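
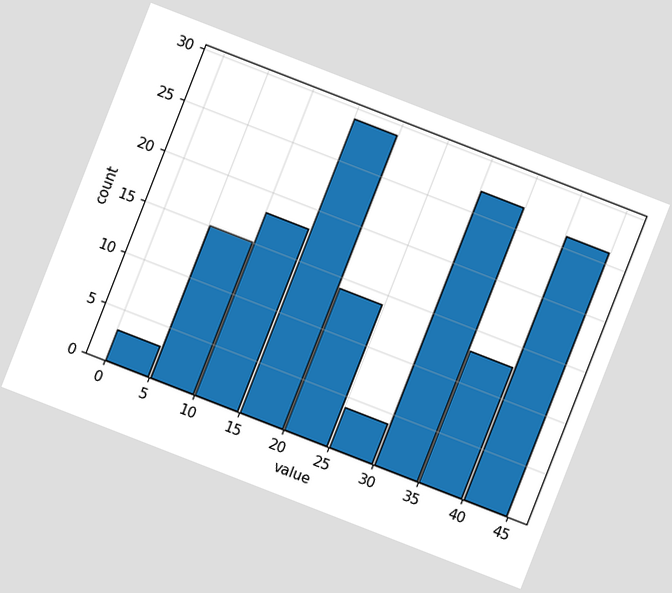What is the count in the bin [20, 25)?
14

The chart is tilted about 21° clockwise. The [20, 25) bin has height 14.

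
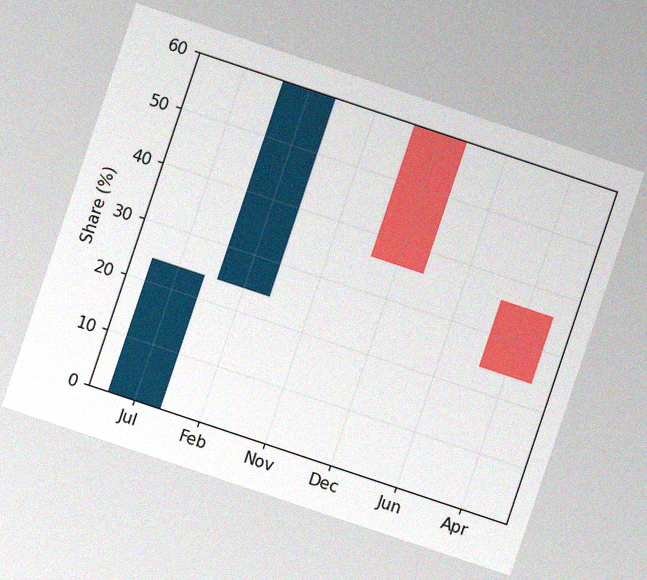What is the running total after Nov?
60%

The chart is tilted about 18° clockwise, with some photo noise. After Nov the running total reaches 60%.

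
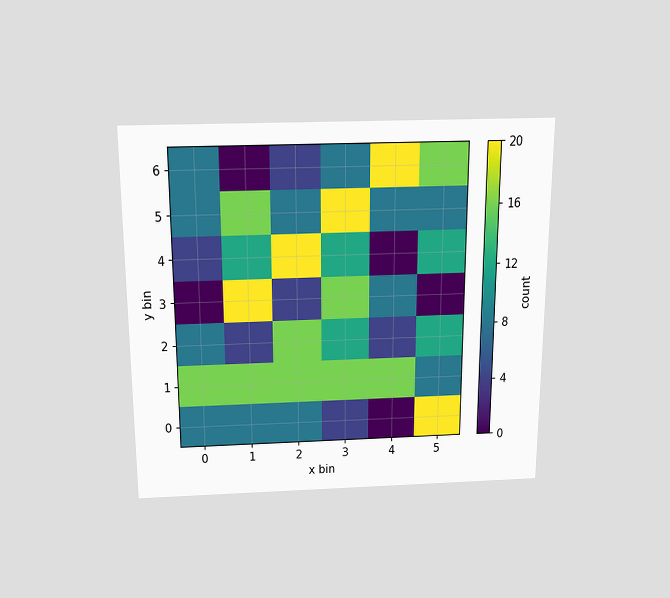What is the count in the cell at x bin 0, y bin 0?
The chart is viewed slightly from above. Matching the cell (0, 0) against the colorbar gives 8.

8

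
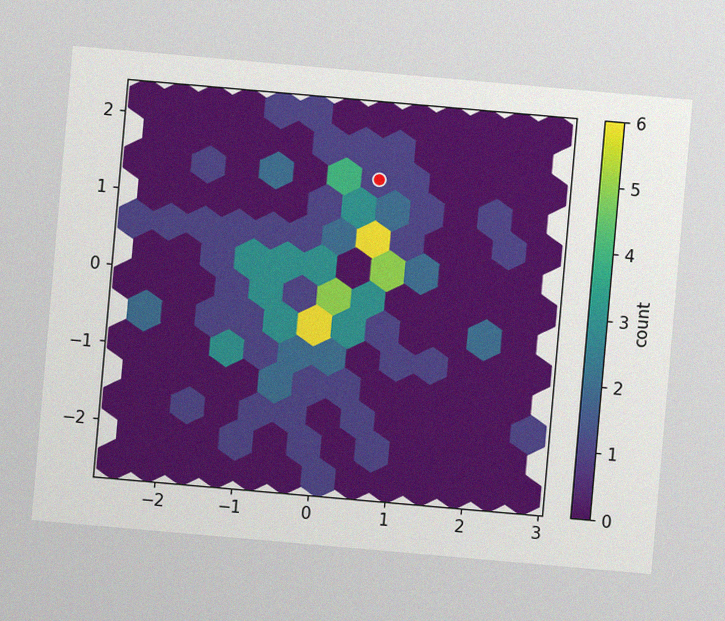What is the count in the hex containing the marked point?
1

The chart is tilted about 5° clockwise, with some photo noise. The marked hex reads 1 on the colorbar.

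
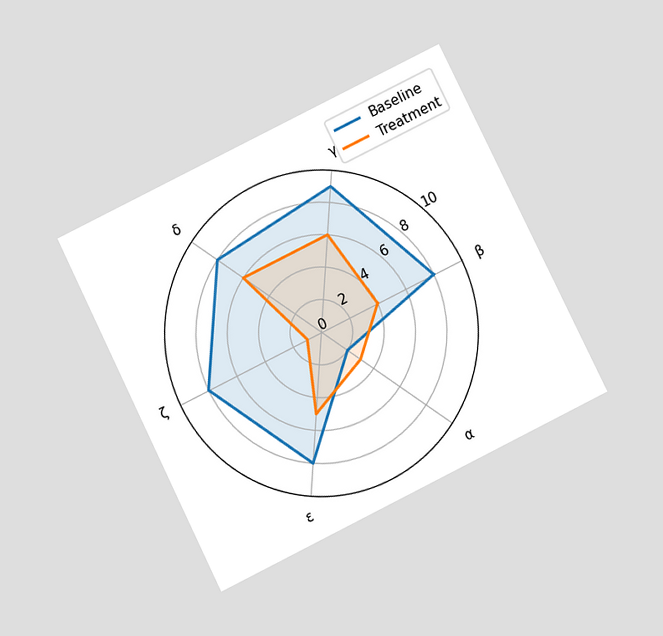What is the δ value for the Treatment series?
6

The chart is tilted about 26° counter-clockwise and viewed slightly from below. On the δ axis, Treatment reaches 6.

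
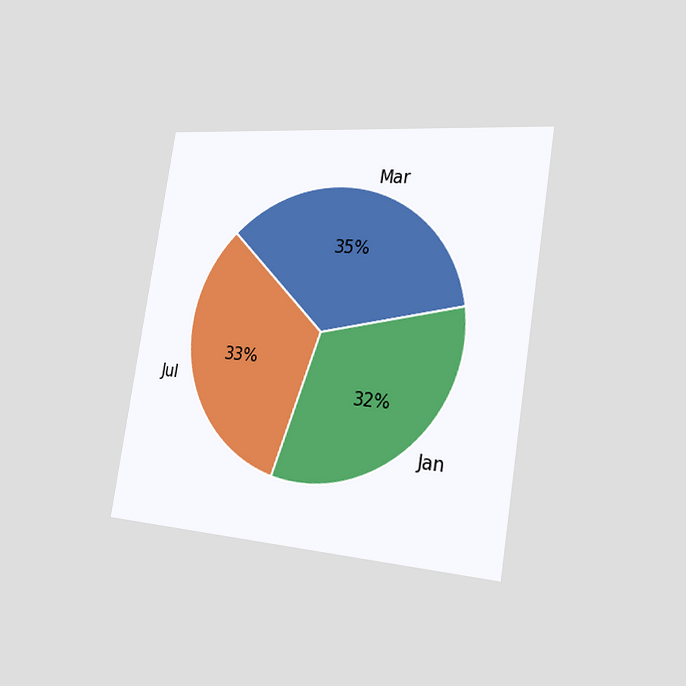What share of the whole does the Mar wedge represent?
35%

The chart is tilted about 9° clockwise and viewed slightly from the right. The Mar slice takes up 35% of the pie.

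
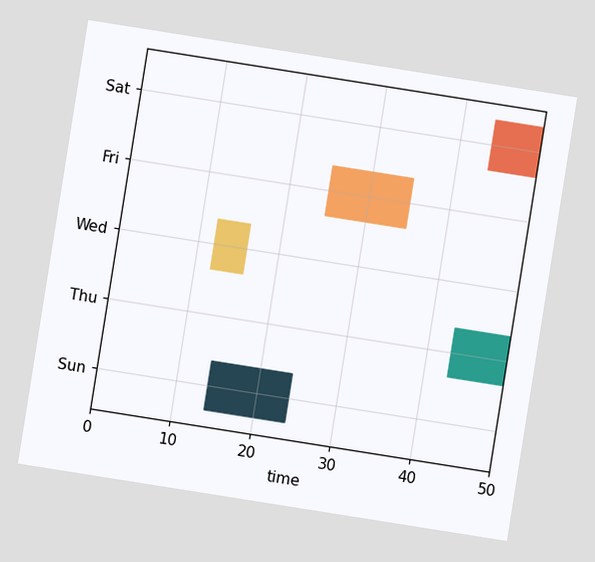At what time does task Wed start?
The chart is tilted about 9° clockwise. The Wed bar begins at t=12.

12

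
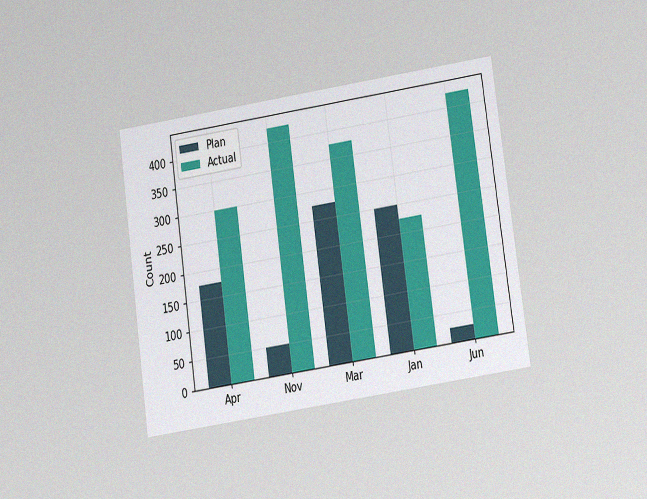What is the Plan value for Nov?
The chart is tilted about 8° counter-clockwise and viewed at a slight angle, with some photo noise. The Plan bar at Nov reaches 50 on the y-axis.

50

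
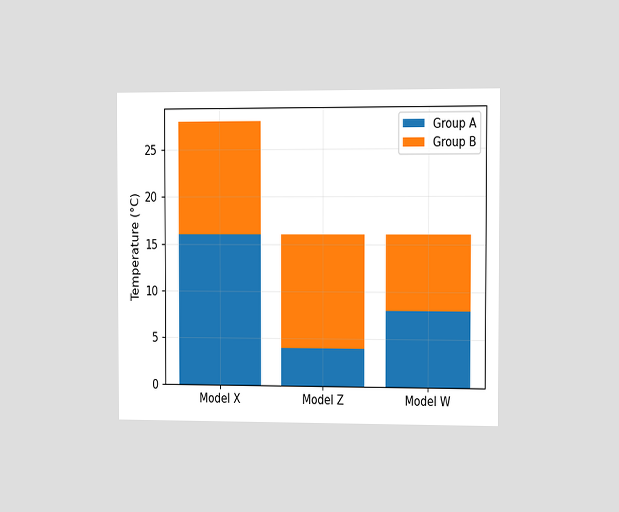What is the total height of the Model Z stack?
16°C

The chart is viewed slightly from the right. The Model Z stack's top reaches 16°C on the y-axis.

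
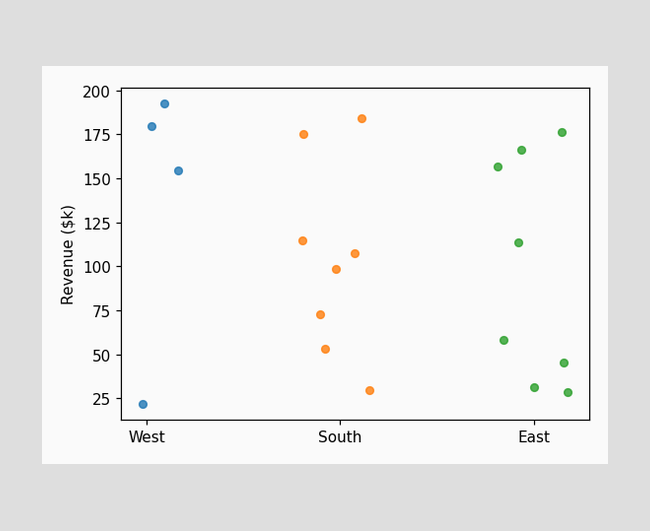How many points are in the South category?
8

Counting the markers in the South column gives 8.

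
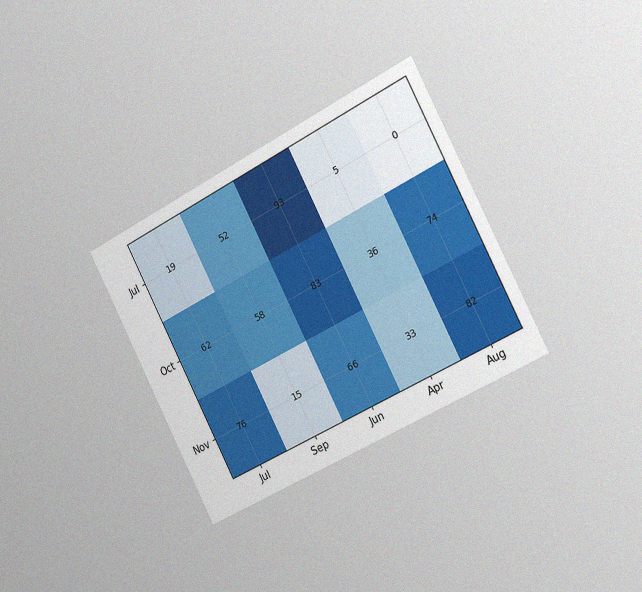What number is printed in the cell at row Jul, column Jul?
The chart is tilted about 28° counter-clockwise and viewed slightly from the right, with some photo noise. The (Jul, Jul) cell reads 19.

19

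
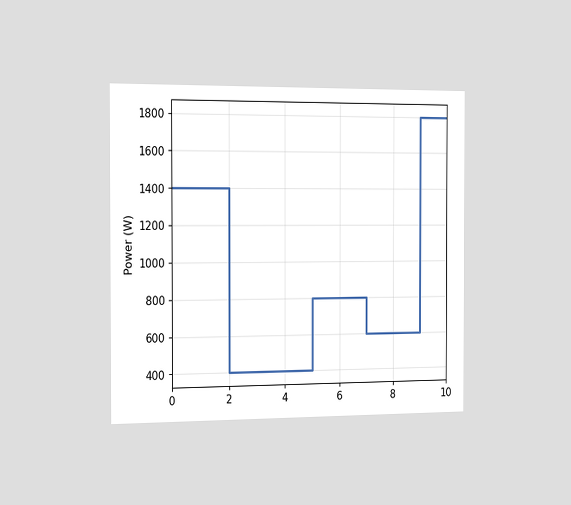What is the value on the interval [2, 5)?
400W

The chart is viewed slightly from the left. On [2, 5) the step sits at 400W.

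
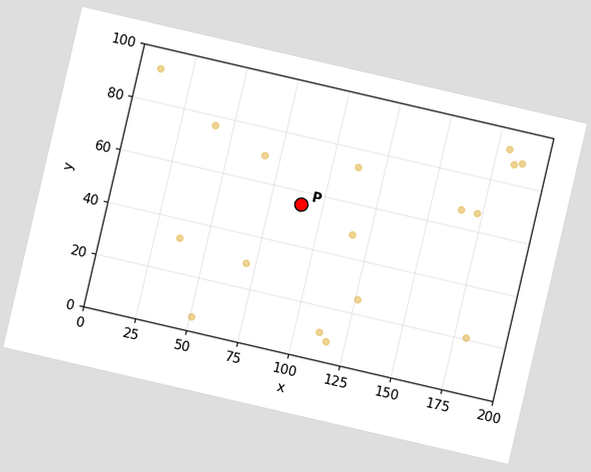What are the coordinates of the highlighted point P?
(90, 55)

The chart is tilted about 13° clockwise. Following the gridlines from P to each axis, P sits at (90, 55).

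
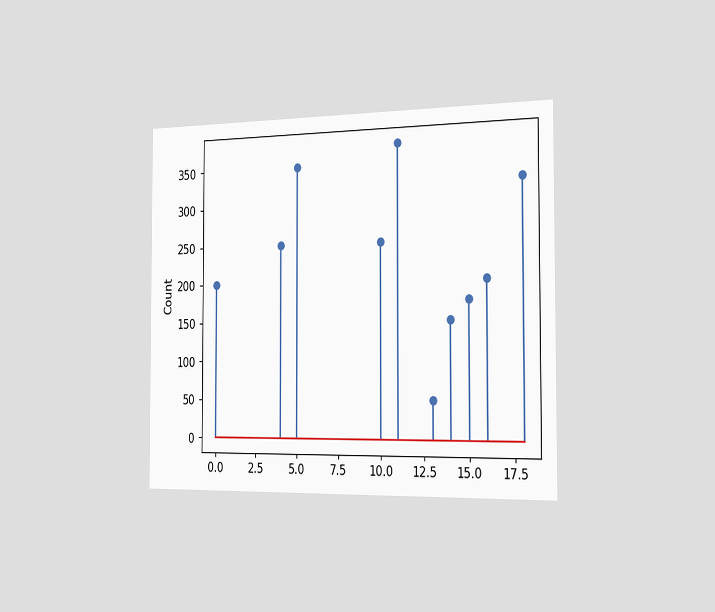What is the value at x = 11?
375

The chart is viewed slightly from the right. The stem at x=11 reaches 375.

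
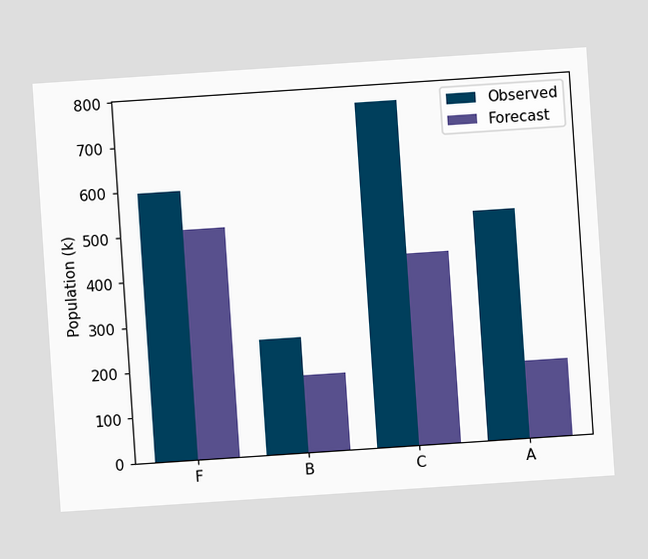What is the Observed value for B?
255k

The chart is tilted about 4° counter-clockwise. The Observed bar at B reaches 255k on the y-axis.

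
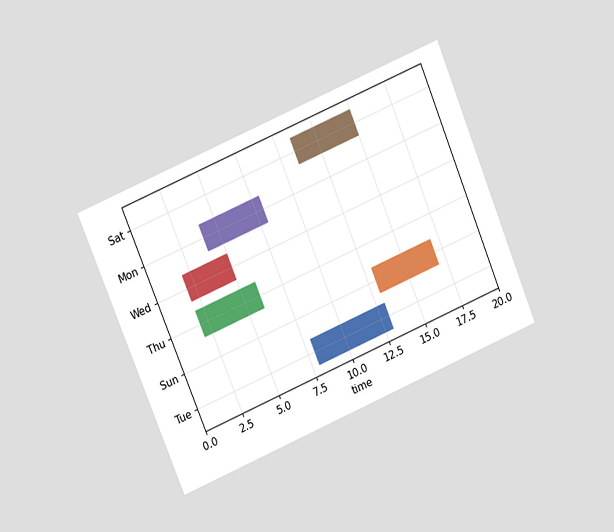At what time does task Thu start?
The chart is tilted about 23° counter-clockwise and viewed at a slight angle. The Thu bar begins at t=2.

2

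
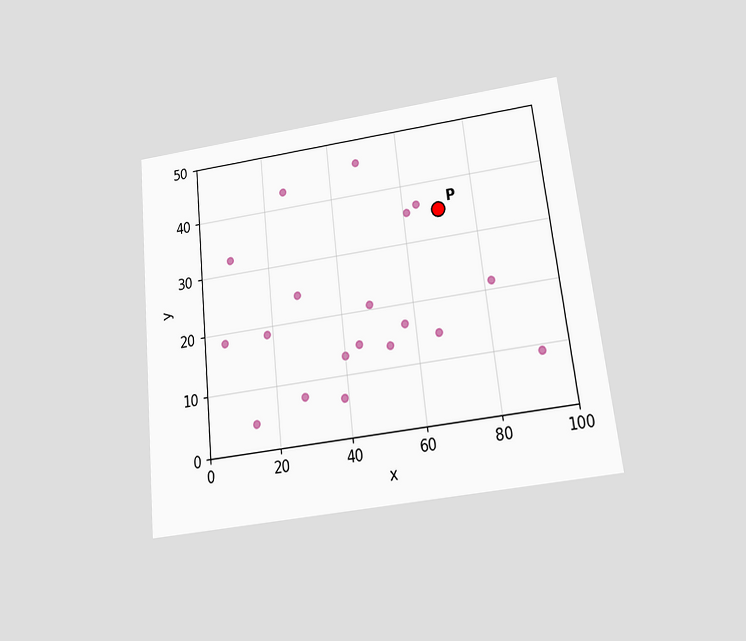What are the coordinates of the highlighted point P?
The chart is tilted about 6° counter-clockwise and viewed slightly from below. Following the gridlines from P to each axis, P sits at (70, 35).

(70, 35)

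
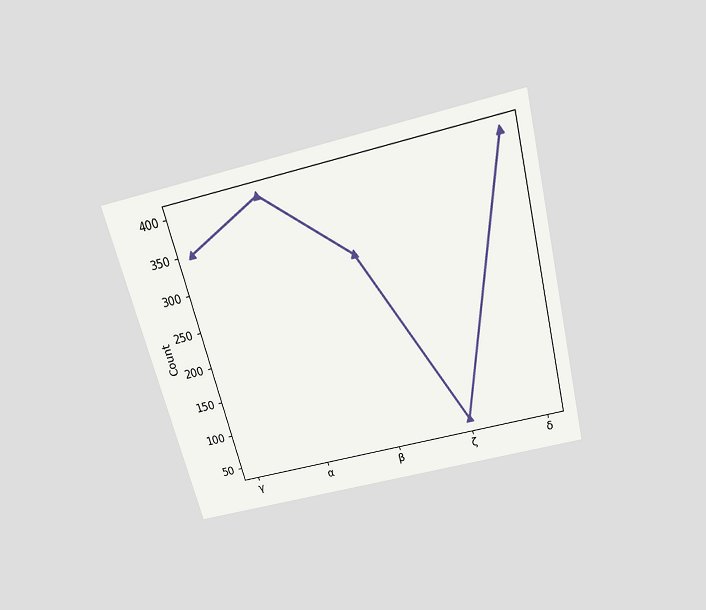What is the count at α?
The chart is tilted about 15° counter-clockwise and viewed slightly from above. At α, the line is at 400.

400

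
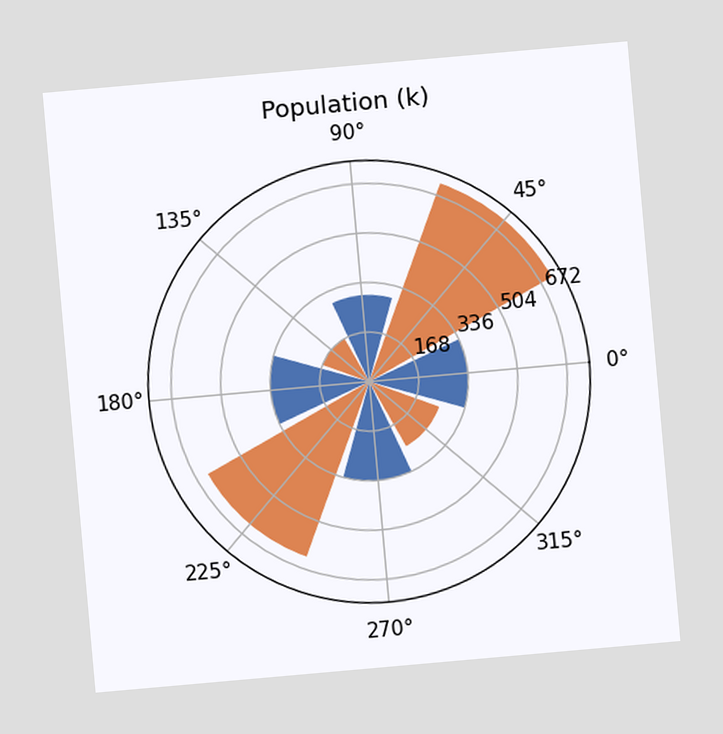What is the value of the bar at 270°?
336k

The chart is tilted about 5° counter-clockwise. The bar at 270° reaches 336k on the radial axis.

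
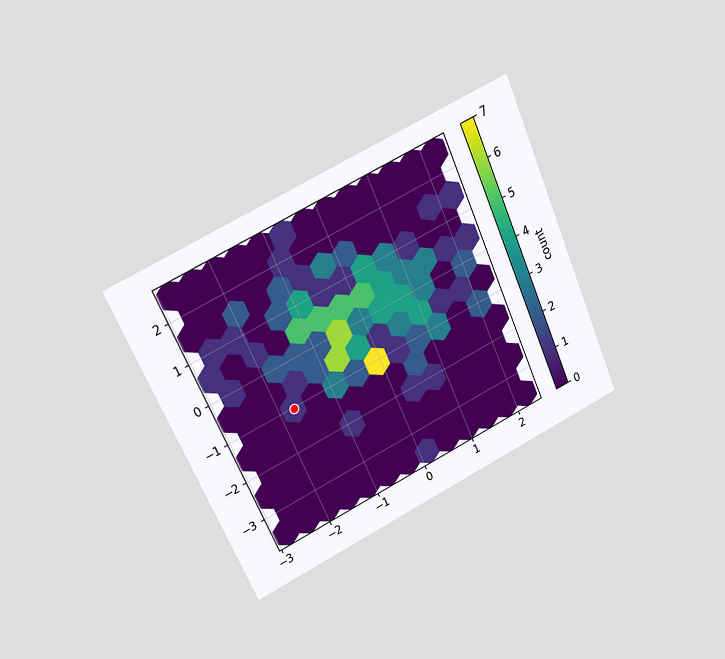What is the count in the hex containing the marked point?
1

The chart is tilted about 24° counter-clockwise and viewed at a slight angle. The marked hex reads 1 on the colorbar.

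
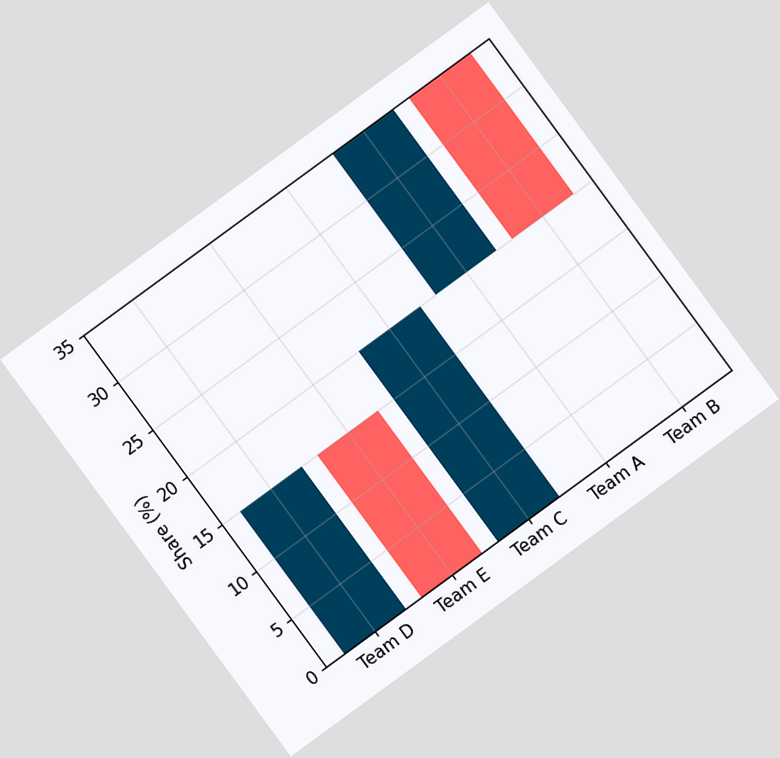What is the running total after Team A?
The chart is tilted about 36° counter-clockwise. After Team A the running total reaches 35%.

35%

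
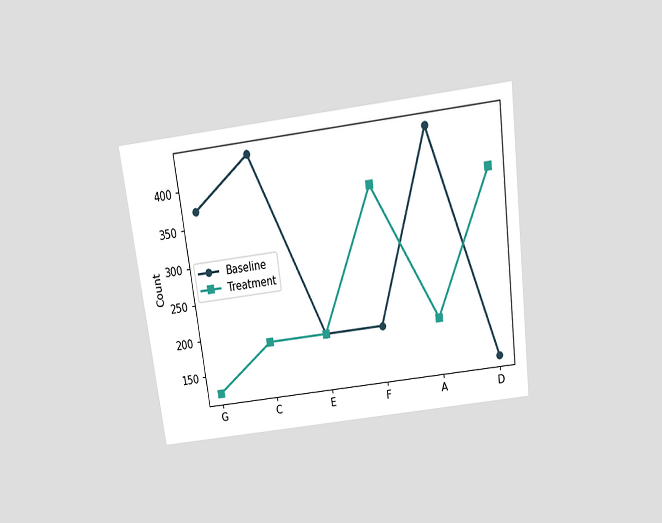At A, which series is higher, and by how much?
The chart is tilted about 8° counter-clockwise and viewed slightly from above. At A, Baseline sits above the other line by 248.

Baseline, by 248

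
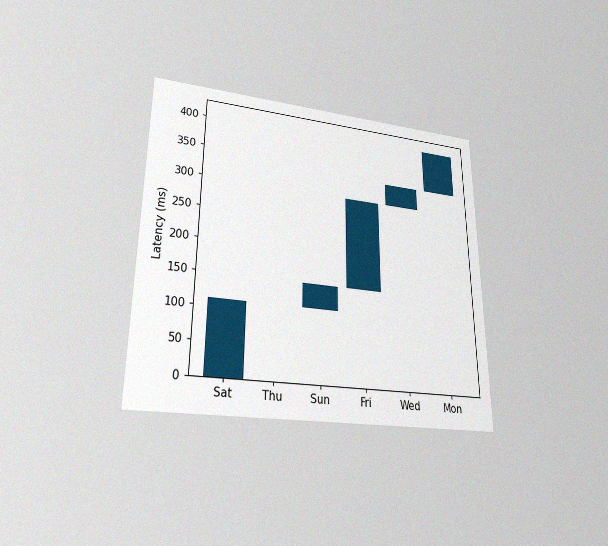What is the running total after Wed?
333ms

The chart is viewed slightly from below, with some photo noise. After Wed the running total reaches 333ms.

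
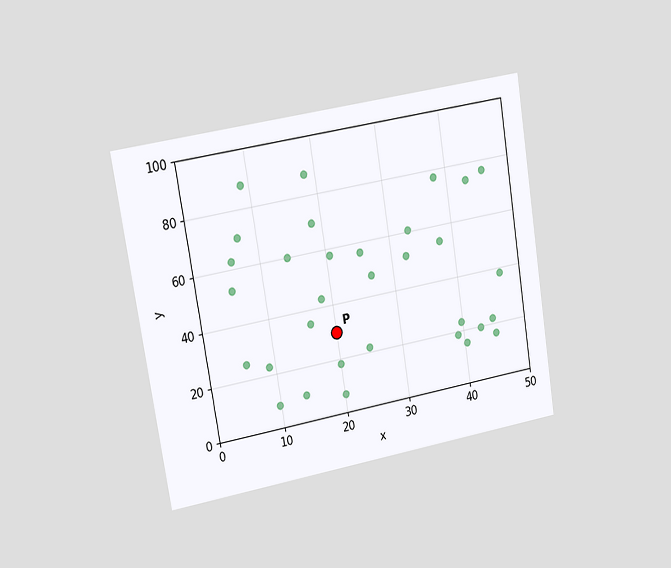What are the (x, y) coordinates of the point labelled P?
The chart is tilted about 9° counter-clockwise and viewed slightly from the left. Following the gridlines from P to each axis, P sits at (20, 30).

(20, 30)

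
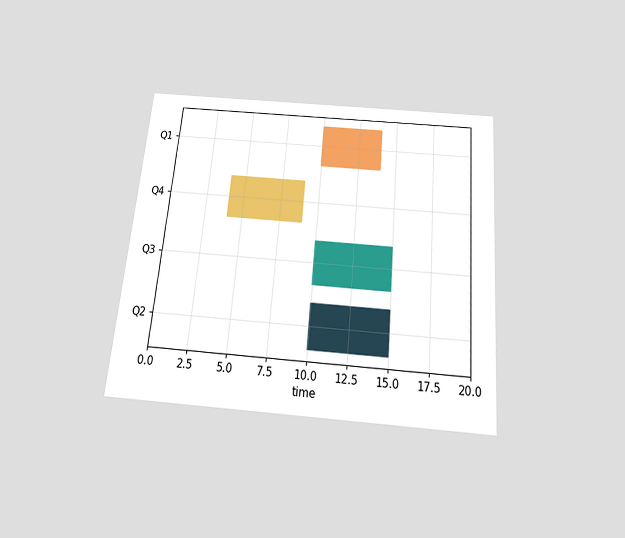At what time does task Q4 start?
The chart is tilted about 5° clockwise and viewed slightly from below. The Q4 bar begins at t=4.

4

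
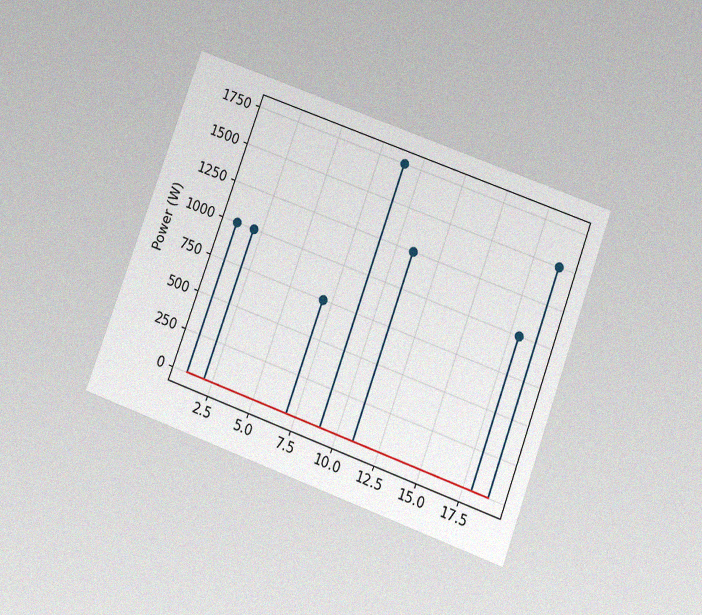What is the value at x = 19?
1500W

The chart is tilted about 20° clockwise and viewed slightly from below, with some photo noise. The stem at x=19 reaches 1500W.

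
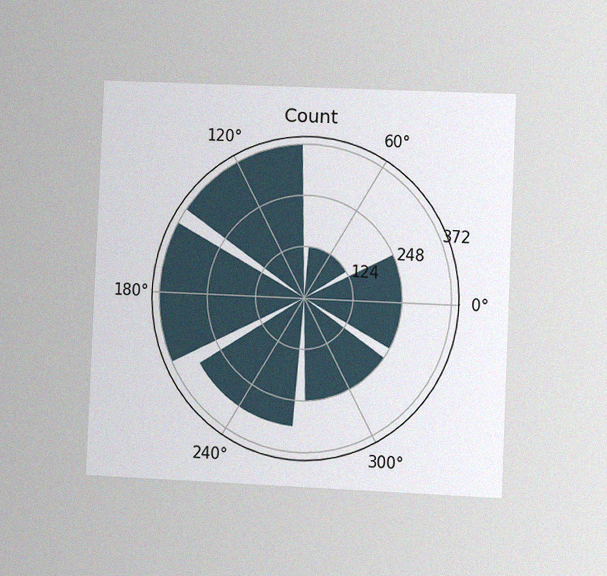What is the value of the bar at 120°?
372

The chart is tilted about 2° clockwise and viewed at a slight angle, with some photo noise. The bar at 120° reaches 372 on the radial axis.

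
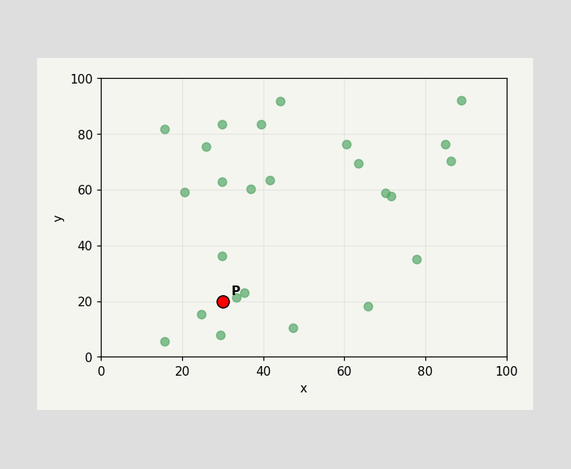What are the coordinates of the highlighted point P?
Following the gridlines from P to each axis, P sits at (30, 20).

(30, 20)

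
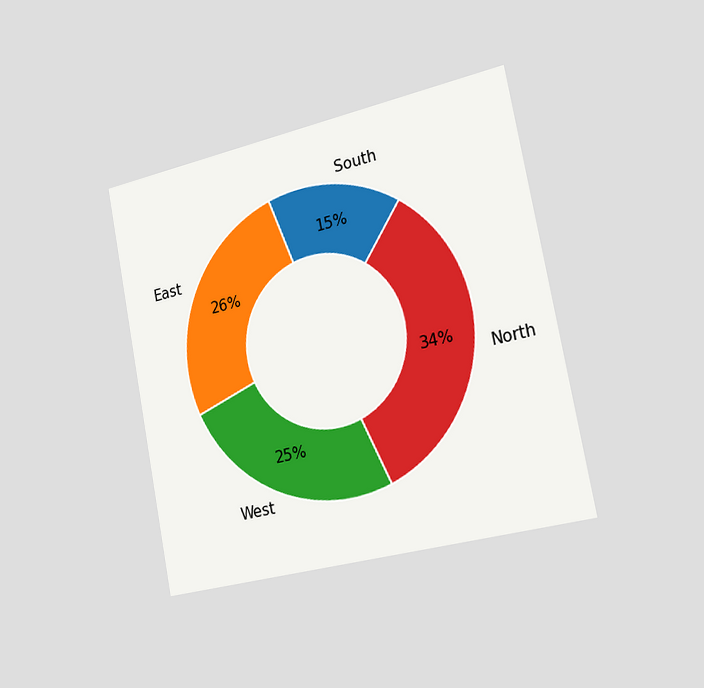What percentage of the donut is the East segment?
26%

The chart is tilted about 11° counter-clockwise and viewed slightly from the right. The East segment takes up 26% of the ring.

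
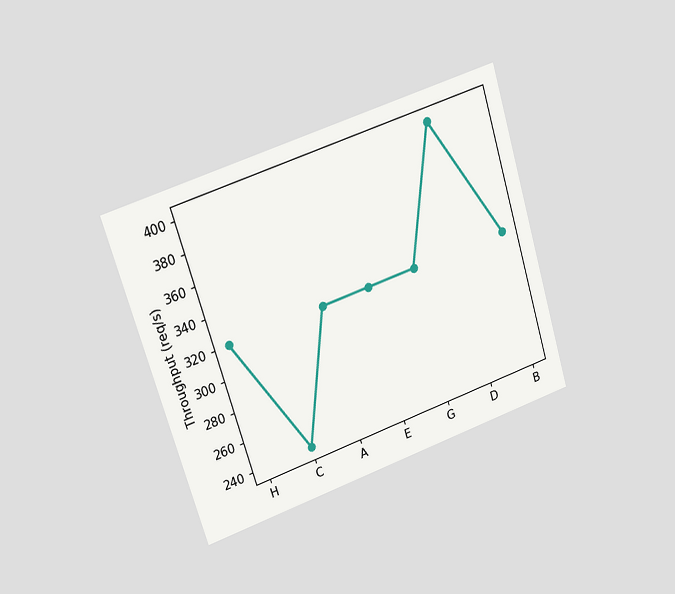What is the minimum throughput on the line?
240req/s

The chart is tilted about 17° counter-clockwise and viewed at a slight angle. The lowest point is at C, and reading across to the y-axis gives 240req/s.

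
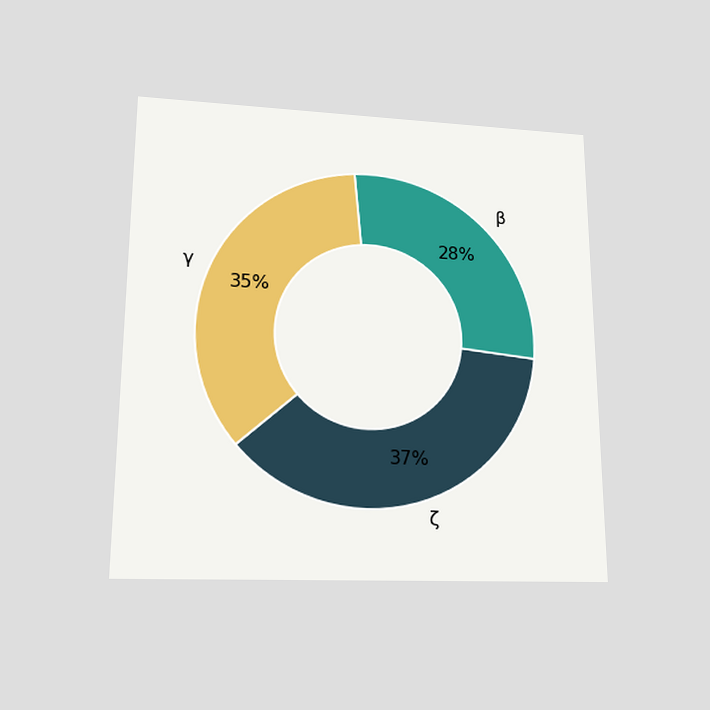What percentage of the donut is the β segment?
The chart is viewed slightly from below. The β segment takes up 28% of the ring.

28%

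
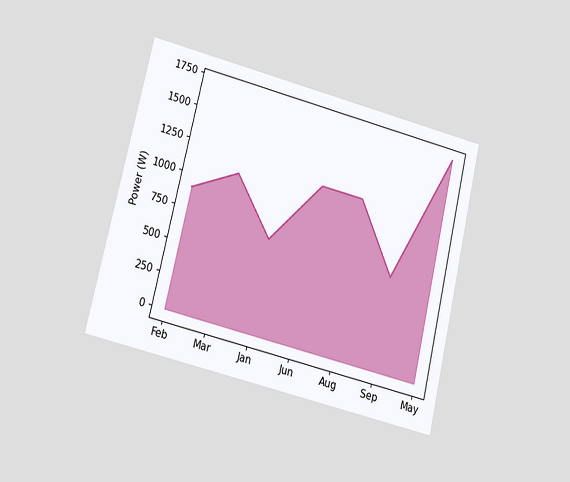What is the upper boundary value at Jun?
The chart is tilted about 13° clockwise and viewed at a slight angle. At Jun the upper boundary is at 1200W.

1200W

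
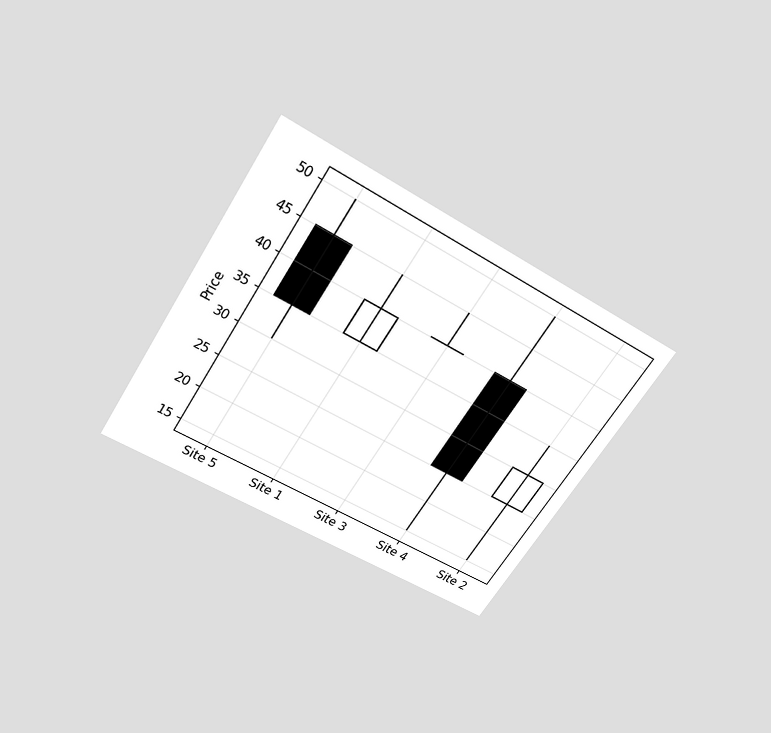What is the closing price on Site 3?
40

The chart is tilted about 32° clockwise and viewed slightly from above. The Site 3 candle closes at 40.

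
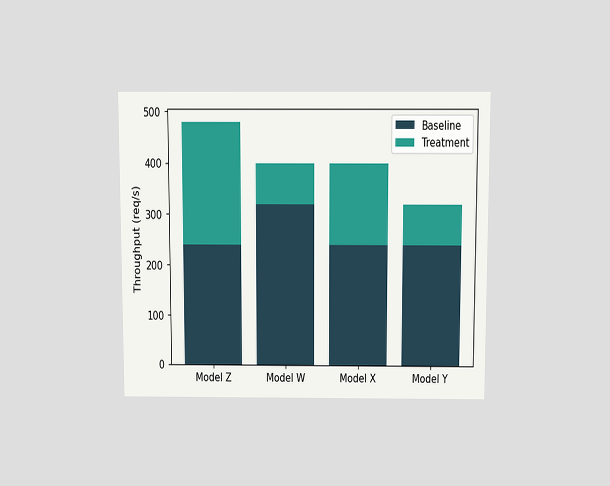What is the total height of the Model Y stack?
320req/s

The chart is viewed slightly from above. The Model Y stack's top reaches 320req/s on the y-axis.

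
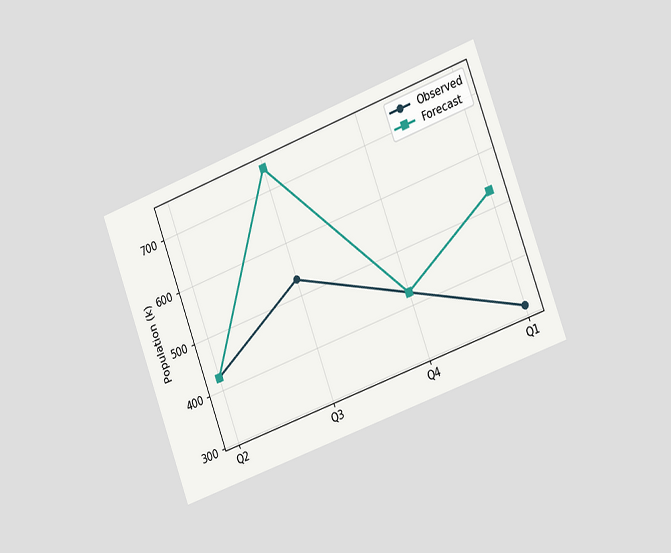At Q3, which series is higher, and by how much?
The chart is tilted about 20° counter-clockwise and viewed slightly from the right. At Q3, Forecast sits above the other line by 212k.

Forecast, by 212k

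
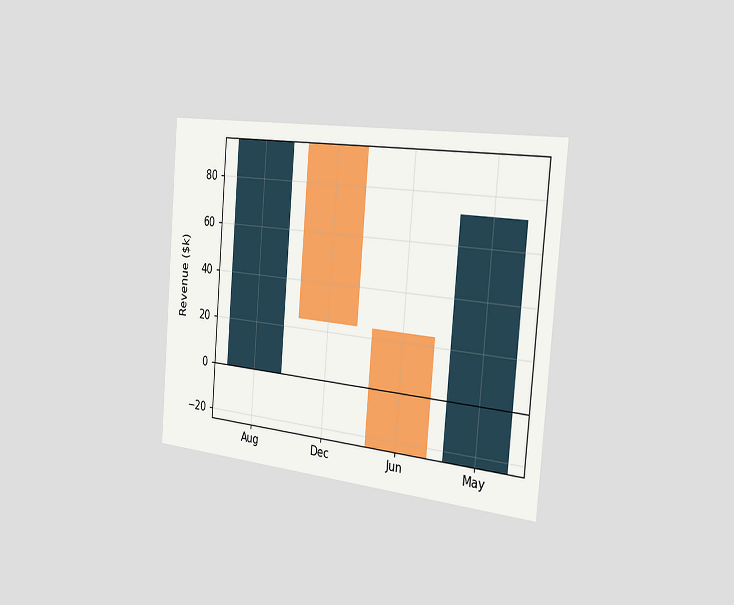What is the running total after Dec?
$24k

The chart is tilted about 5° clockwise and viewed slightly from the right. After Dec the running total reaches $24k.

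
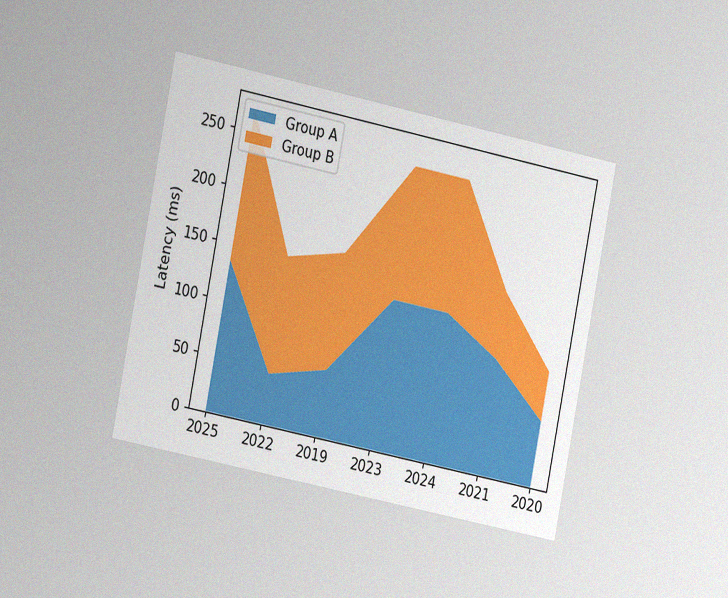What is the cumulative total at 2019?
165ms

The chart is tilted about 11° clockwise and viewed slightly from the left, with some photo noise. The stacked total at 2019 reaches 165ms.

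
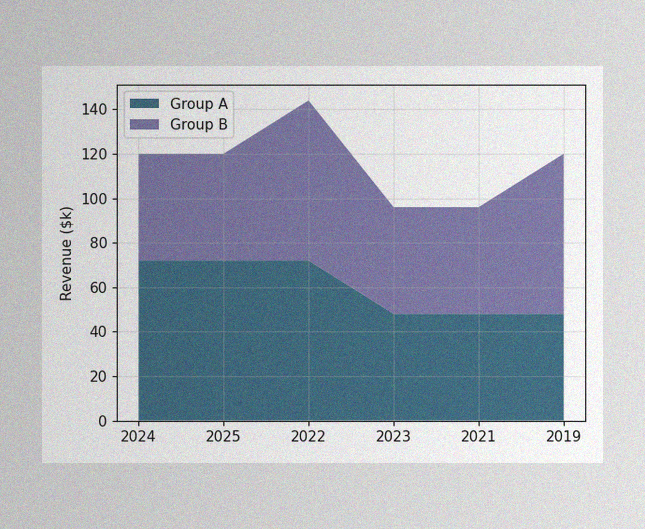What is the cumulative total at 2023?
$96k

The image has some photo noise and uneven lighting. The stacked total at 2023 reaches $96k.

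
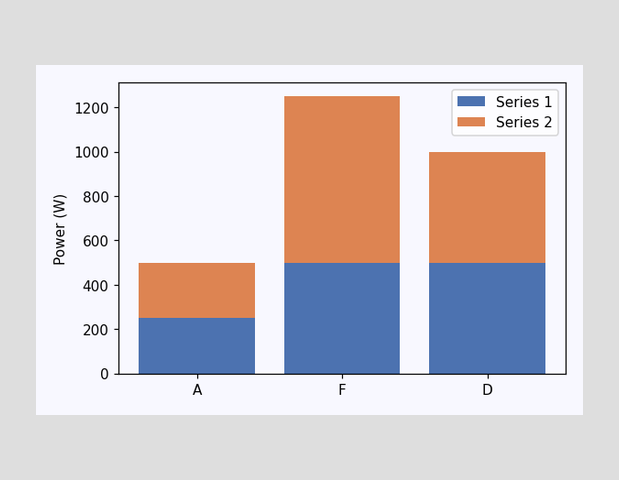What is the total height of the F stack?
The F stack's top reaches 1250W on the y-axis.

1250W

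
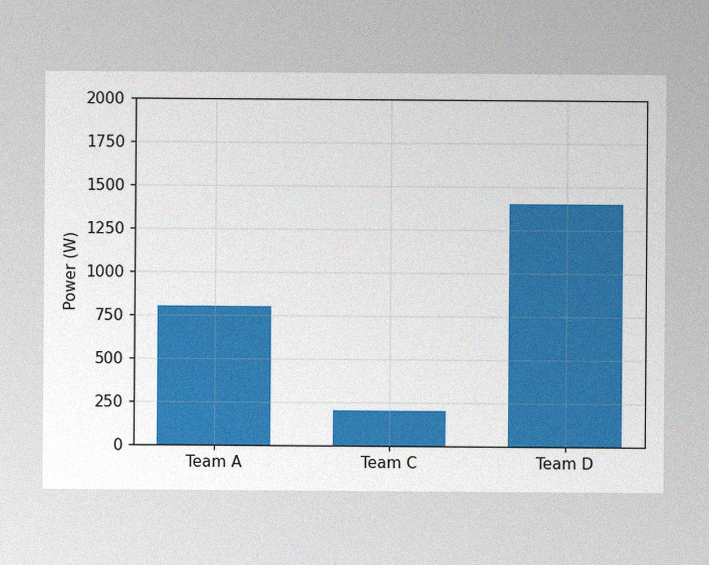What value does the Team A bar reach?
800W

The image has some photo noise and uneven lighting. Reading along the chart's y-axis, the Team A bar reaches 800W.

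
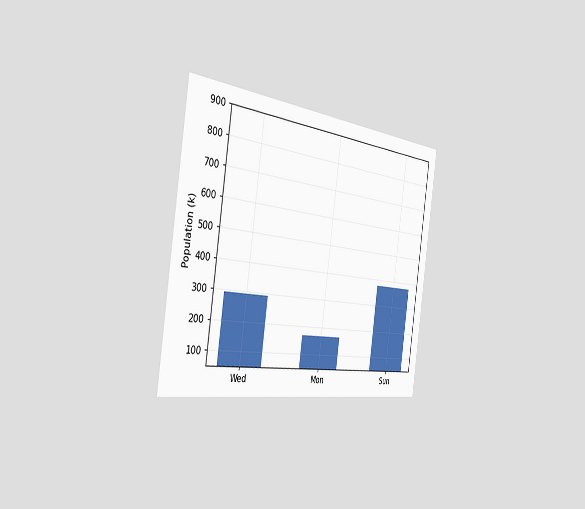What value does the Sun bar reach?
378k

The chart is tilted about 8° clockwise and viewed slightly from the left. Reading along the chart's y-axis, the Sun bar reaches 378k.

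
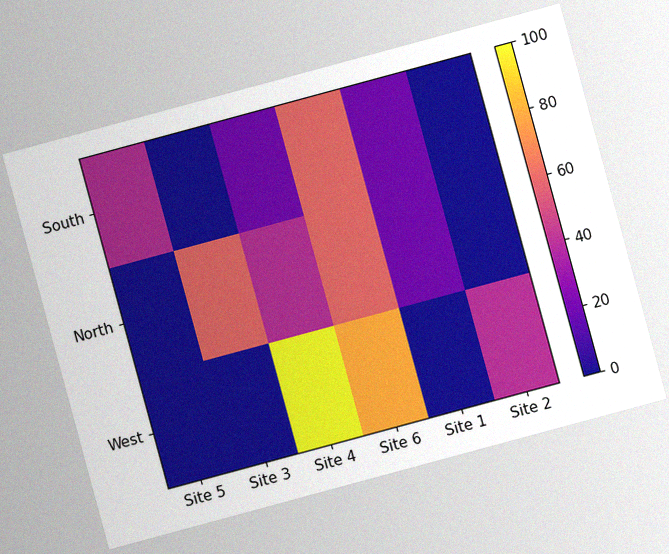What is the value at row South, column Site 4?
The chart is tilted about 15° counter-clockwise, with some photo noise. Matching cell (South, Site 4) against the colorbar gives 20.

20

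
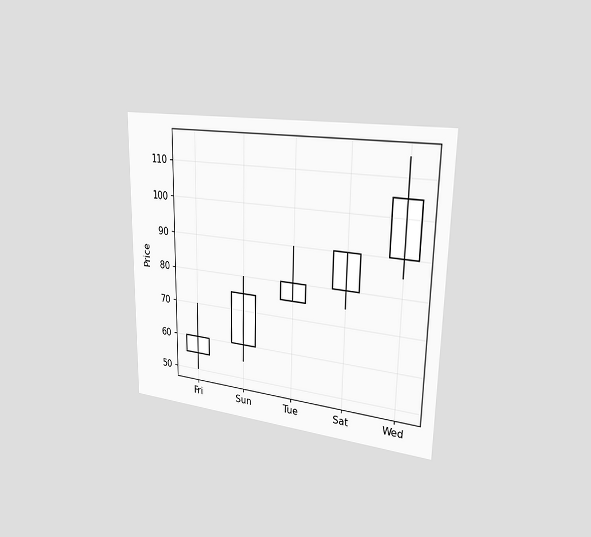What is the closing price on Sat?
The chart is viewed slightly from the right. The Sat candle closes at 90.

90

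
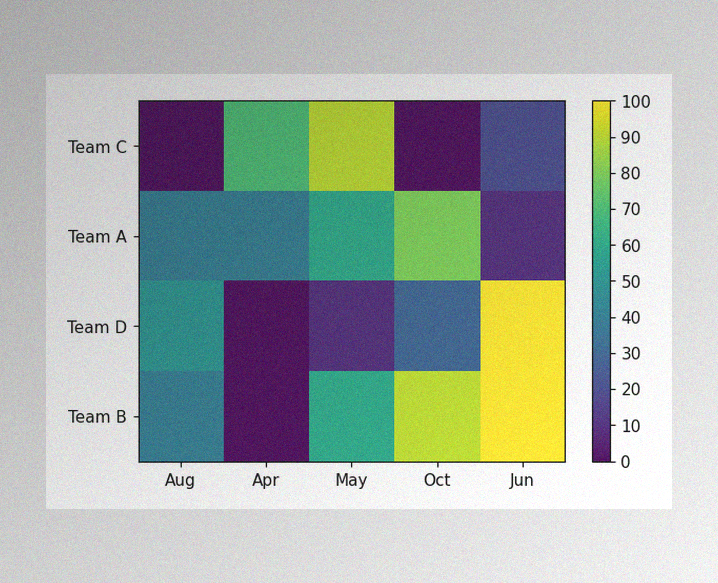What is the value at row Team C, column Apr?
The image has some photo noise and uneven lighting. Matching cell (Team C, Apr) against the colorbar gives 70.

70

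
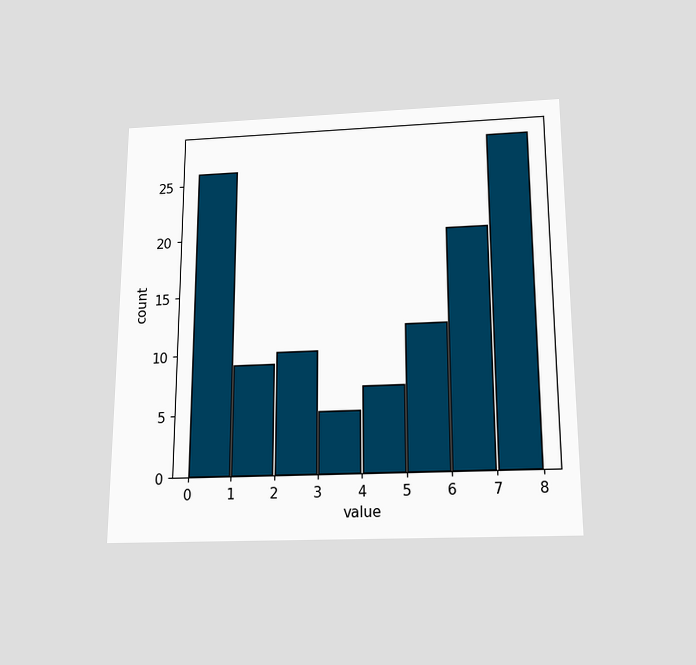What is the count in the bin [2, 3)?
10

The chart is viewed slightly from below. The [2, 3) bin has height 10.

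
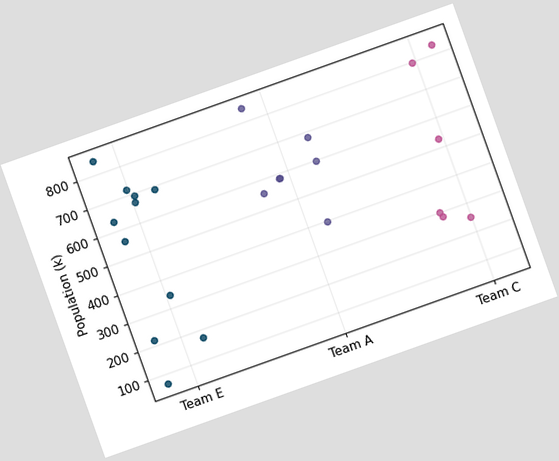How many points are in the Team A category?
The chart is tilted about 20° counter-clockwise. Counting the markers in the Team A column gives 7.

7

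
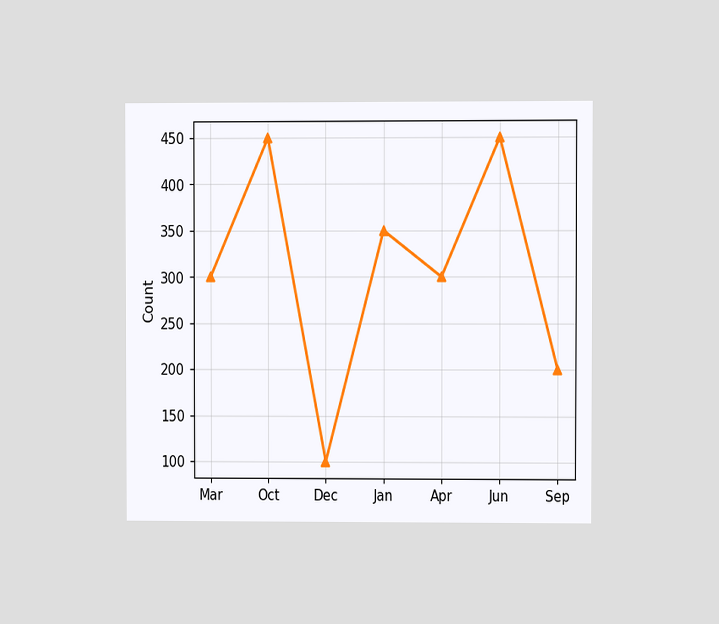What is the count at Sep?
200

The chart is viewed at a slight angle. At Sep, the line is at 200.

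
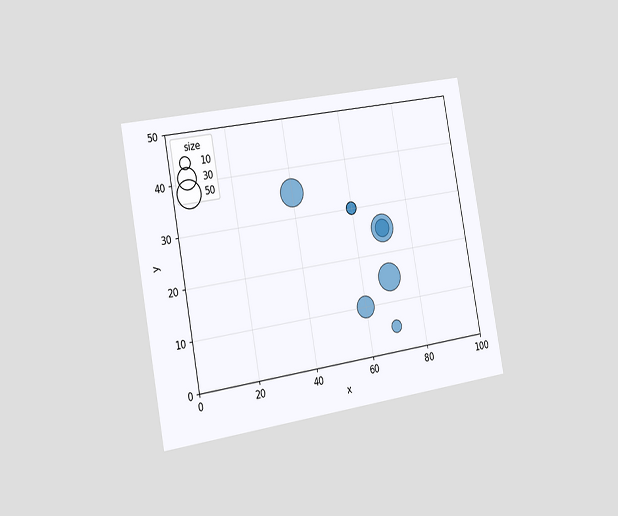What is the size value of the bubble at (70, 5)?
The chart is tilted about 10° counter-clockwise and viewed slightly from the left. Matching the bubble at (70, 5) against the size legend gives 10.

10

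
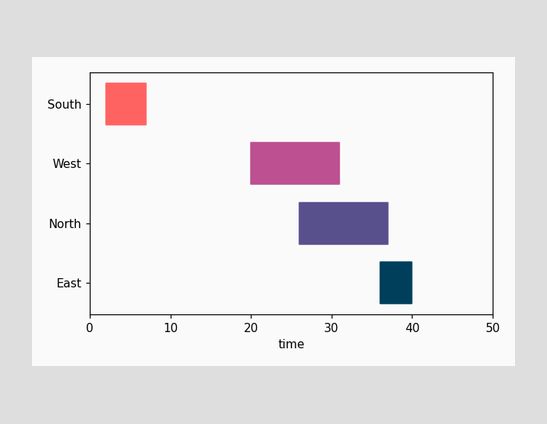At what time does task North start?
The North bar begins at t=26.

26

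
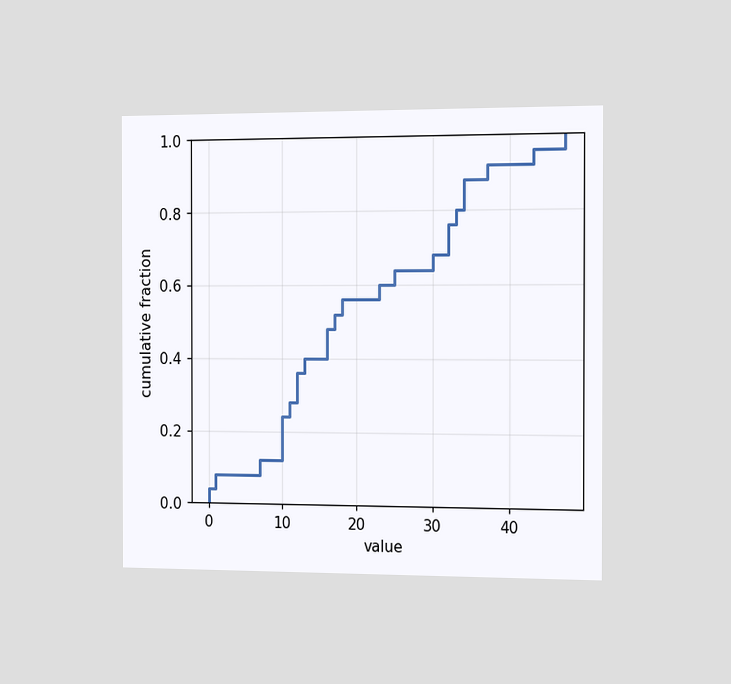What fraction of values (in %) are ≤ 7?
The chart is viewed slightly from the right. At x=7 the ECDF step is at 12%.

12%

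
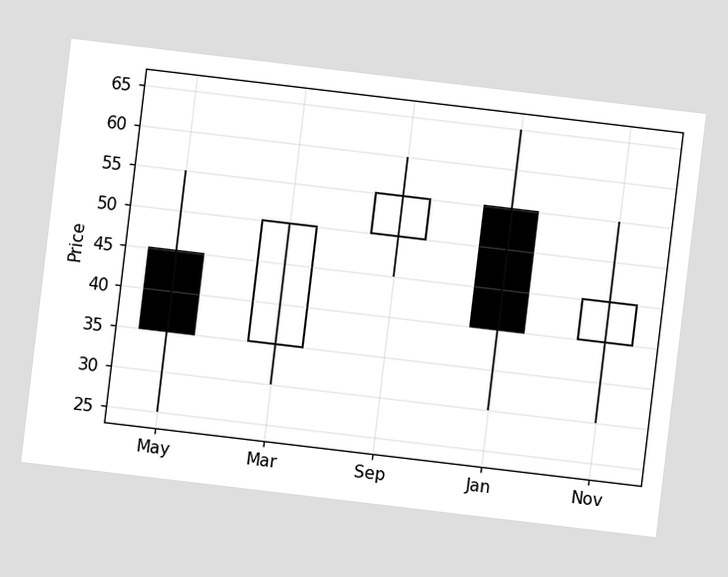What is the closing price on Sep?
55

The chart is tilted about 7° clockwise. The Sep candle closes at 55.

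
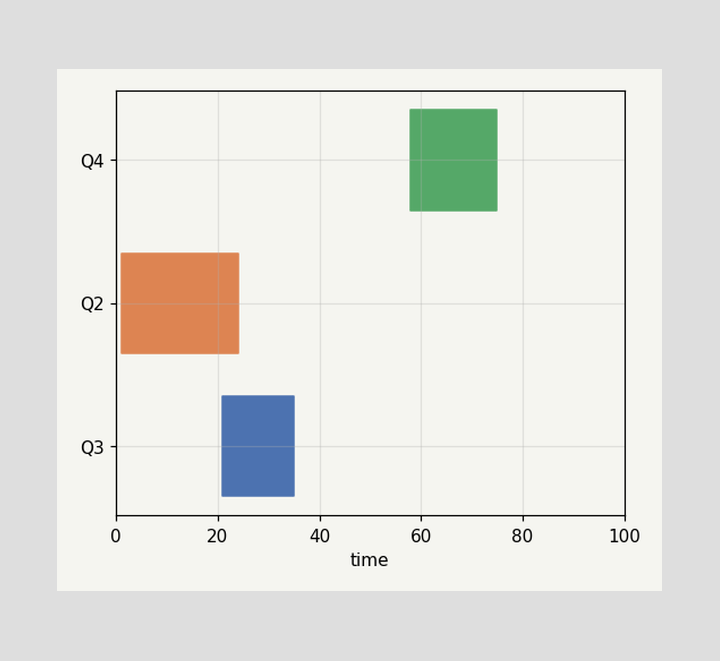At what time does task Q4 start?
The Q4 bar begins at t=58.

58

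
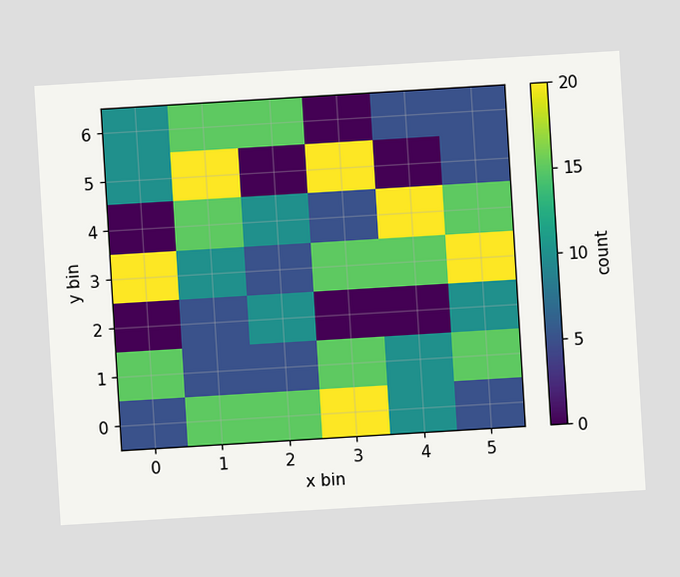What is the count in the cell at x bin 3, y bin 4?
5

The chart is tilted about 3° counter-clockwise. Matching the cell (3, 4) against the colorbar gives 5.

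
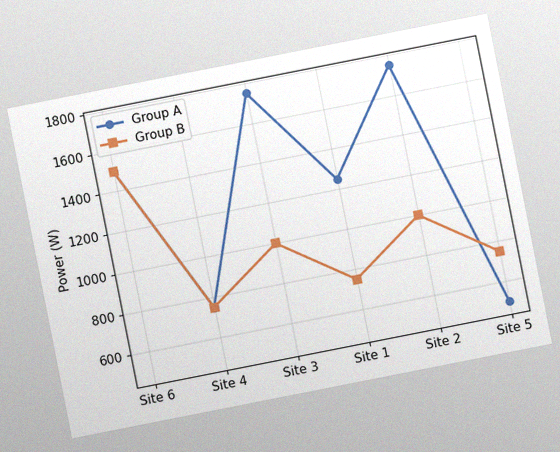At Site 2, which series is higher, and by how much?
Group A, by 750W

The chart is tilted about 11° counter-clockwise, with some photo noise. At Site 2, Group A sits above the other line by 750W.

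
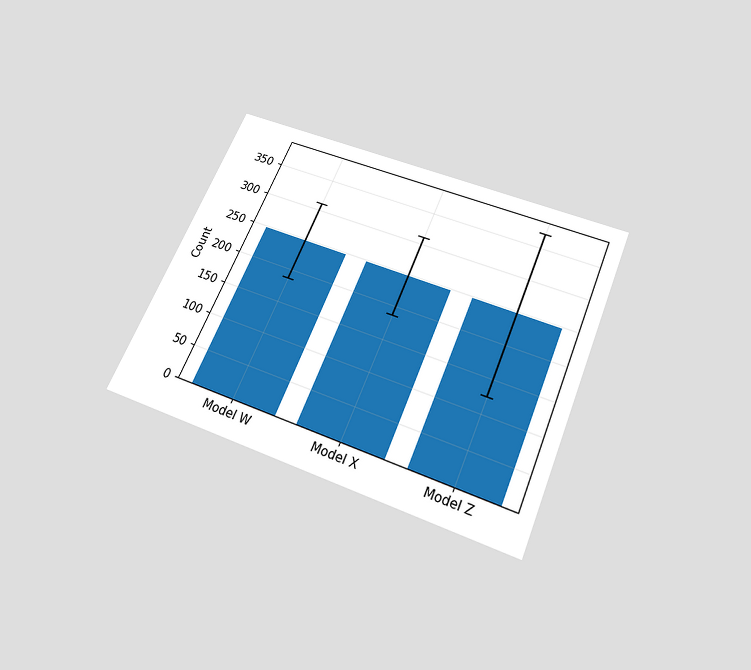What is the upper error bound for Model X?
The chart is tilted about 23° clockwise and viewed slightly from below. The Model X bar's upper whisker reaches 310.

310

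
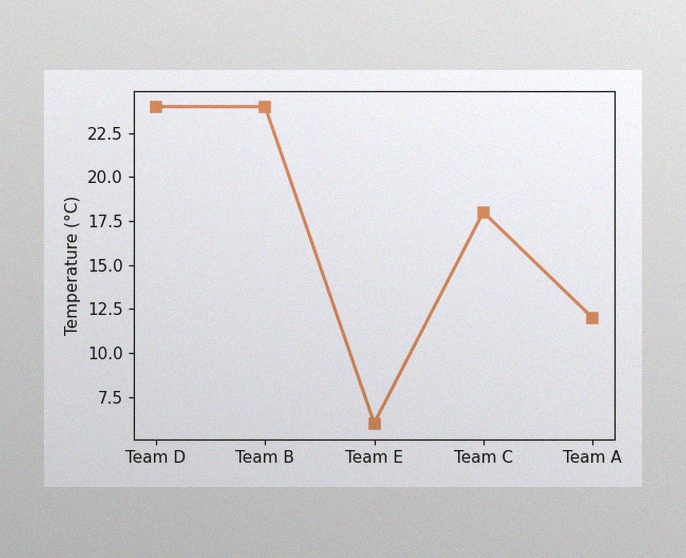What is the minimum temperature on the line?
6°C

The image has some photo noise and uneven lighting. The lowest point is at Team E, and reading across to the y-axis gives 6°C.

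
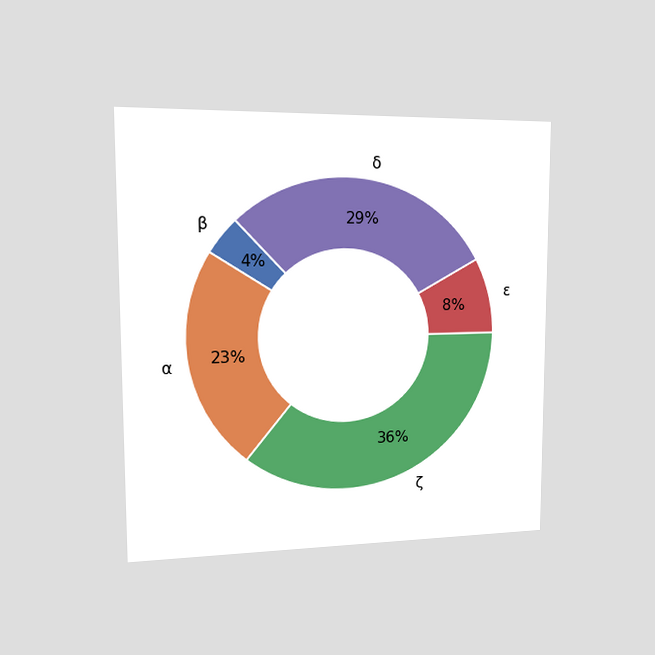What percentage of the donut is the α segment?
The chart is viewed slightly from the left. The α segment takes up 23% of the ring.

23%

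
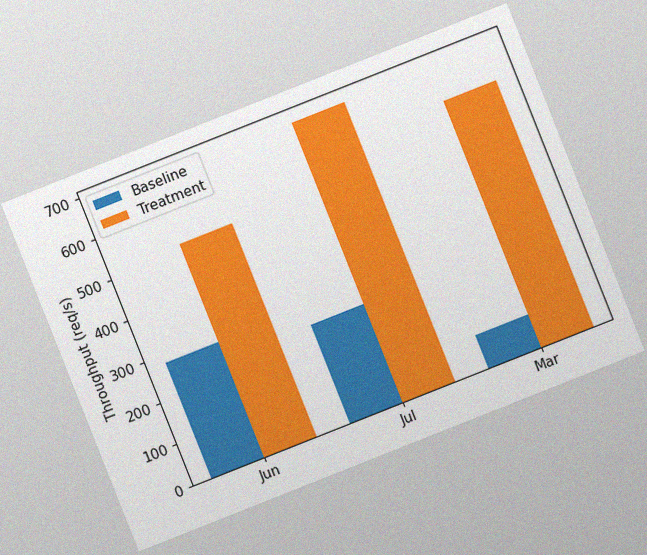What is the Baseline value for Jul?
240req/s

The chart is tilted about 22° counter-clockwise, with some photo noise. The Baseline bar at Jul reaches 240req/s on the y-axis.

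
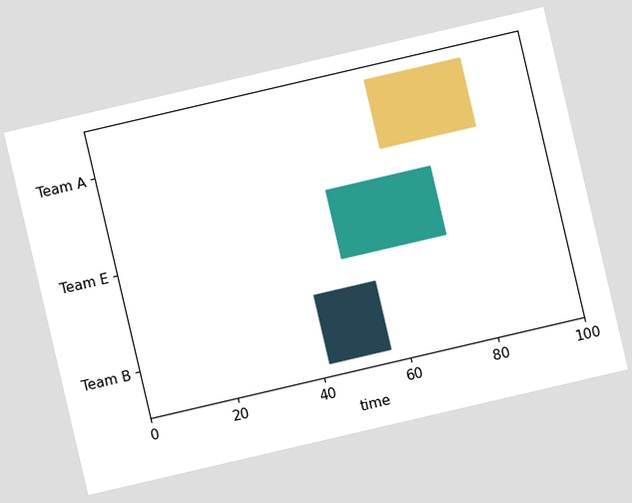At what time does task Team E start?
50

The chart is tilted about 13° counter-clockwise. The Team E bar begins at t=50.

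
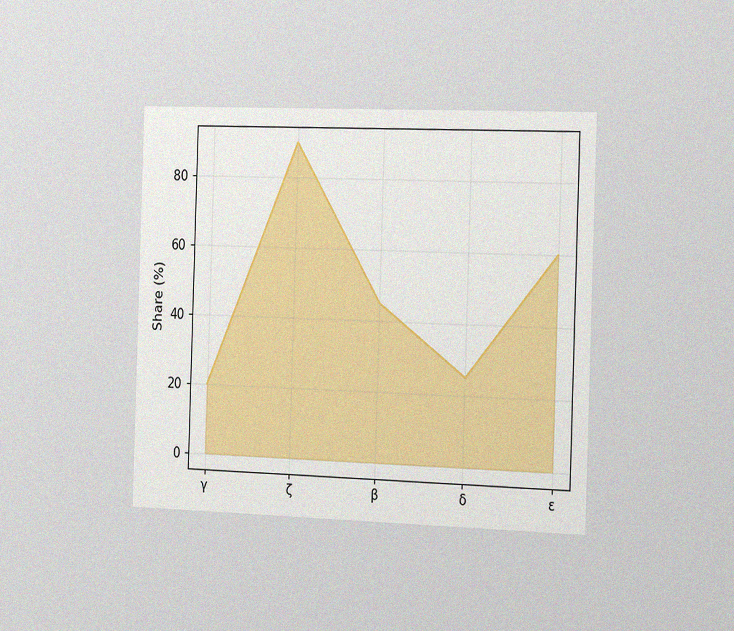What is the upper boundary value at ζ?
90%

The chart is viewed slightly from the right, with some photo noise. At ζ the upper boundary is at 90%.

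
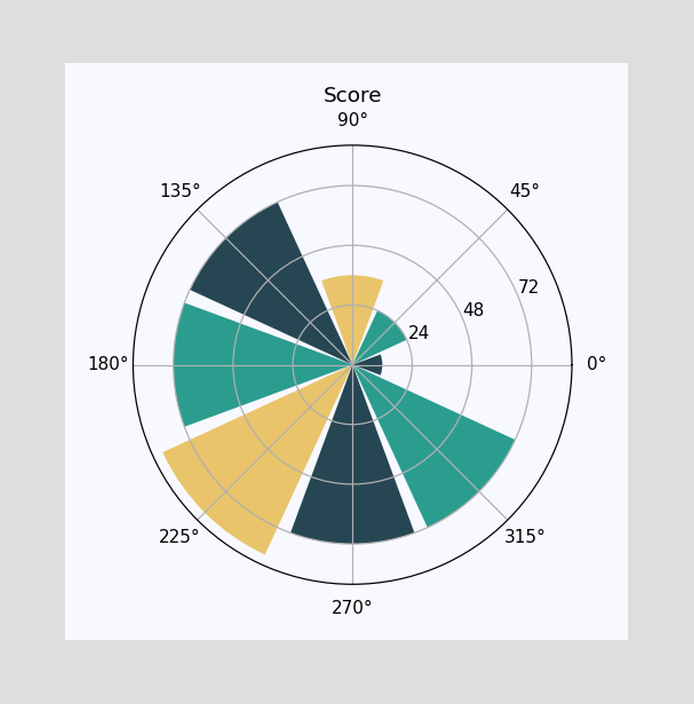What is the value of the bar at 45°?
24

The bar at 45° reaches 24 on the radial axis.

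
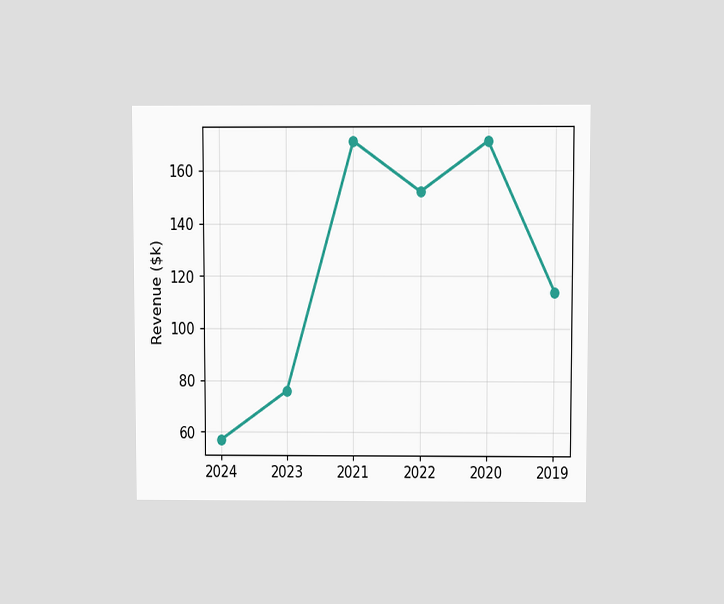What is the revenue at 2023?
The chart is viewed at a slight angle. At 2023, the line is at $76k.

$76k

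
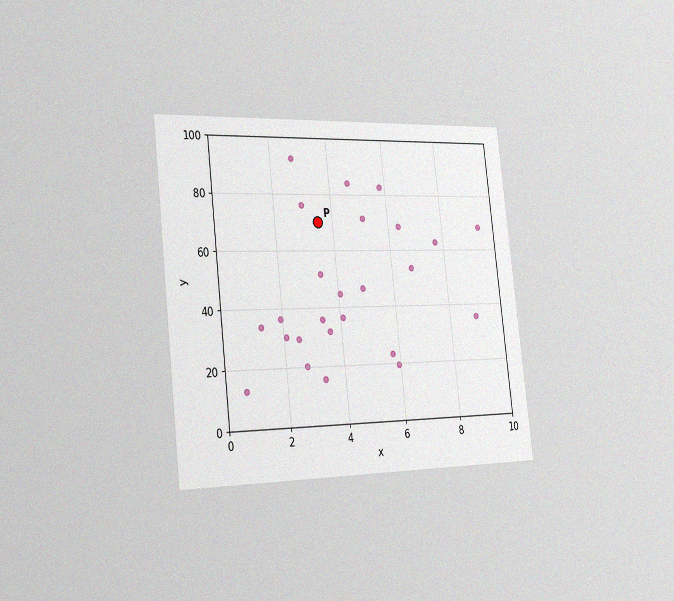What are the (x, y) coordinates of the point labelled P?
The chart is tilted about 6° counter-clockwise and viewed slightly from the left, with some photo noise. Following the gridlines from P to each axis, P sits at (3.5, 70).

(3.5, 70)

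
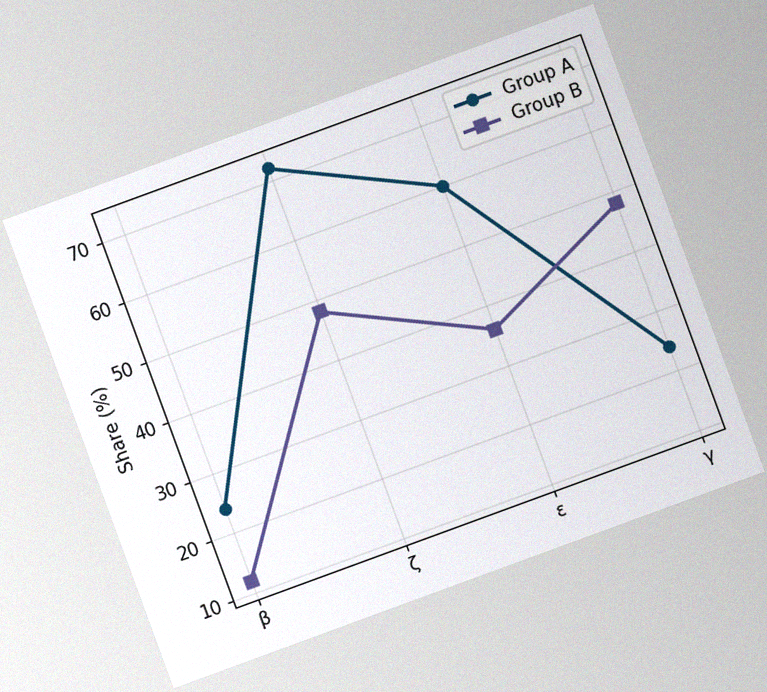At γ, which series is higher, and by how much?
Group B, by 24%

The chart is tilted about 20° counter-clockwise, with some photo noise. At γ, Group B sits above the other line by 24%.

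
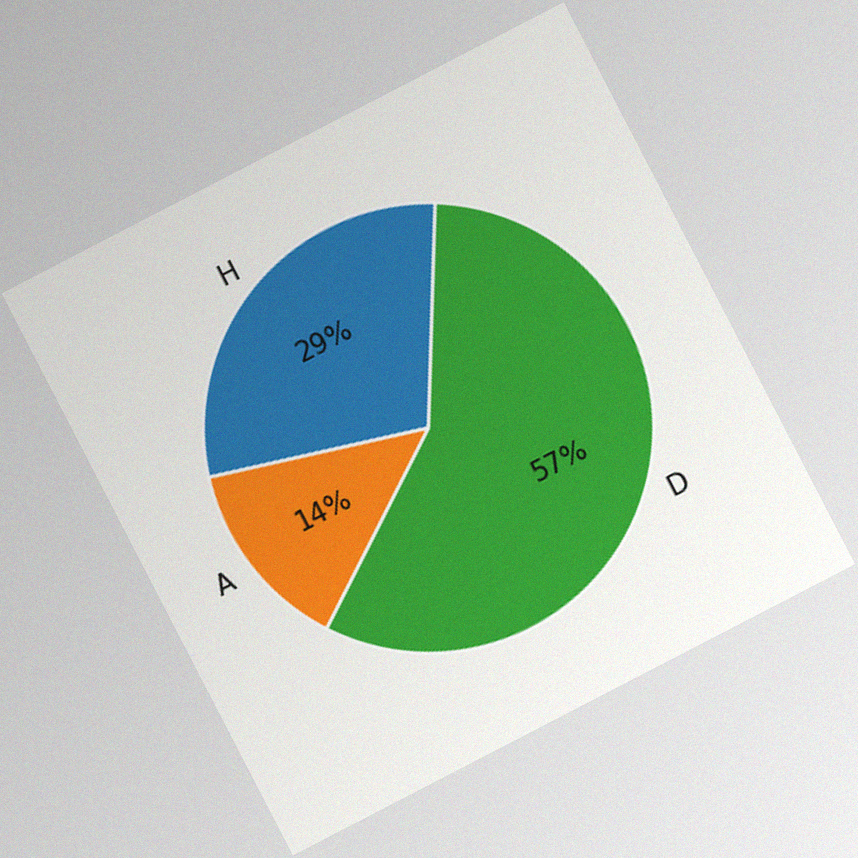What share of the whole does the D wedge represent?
57%

The chart is tilted about 27° counter-clockwise, with some photo noise. The D slice takes up 57% of the pie.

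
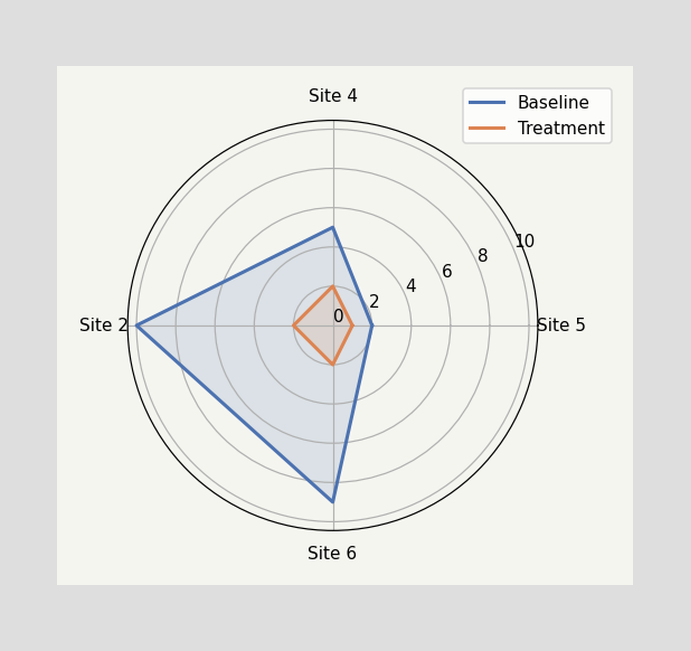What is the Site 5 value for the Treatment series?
1

On the Site 5 axis, Treatment reaches 1.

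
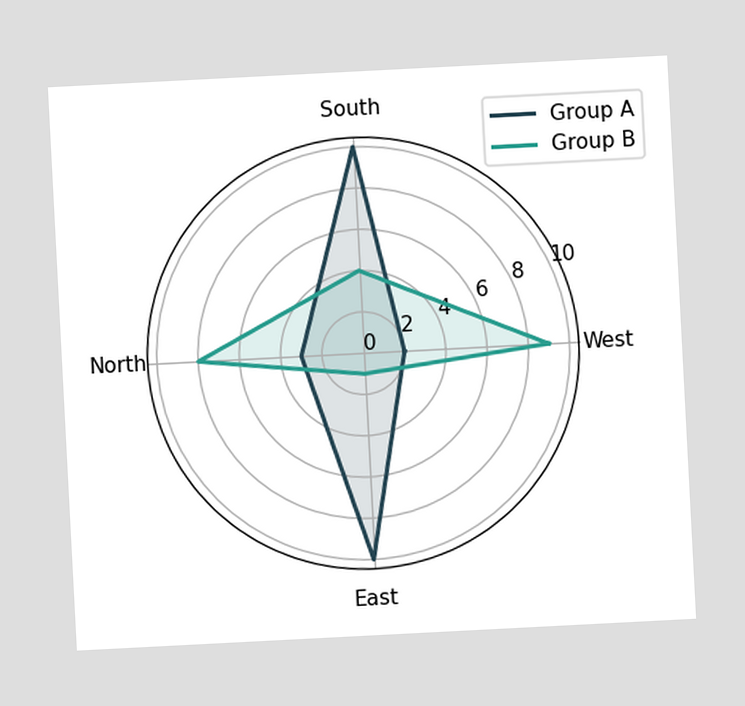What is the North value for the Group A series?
3

The chart is tilted about 3° counter-clockwise. On the North axis, Group A reaches 3.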